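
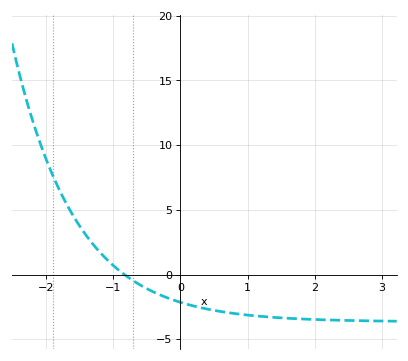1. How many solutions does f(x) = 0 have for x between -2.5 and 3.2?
1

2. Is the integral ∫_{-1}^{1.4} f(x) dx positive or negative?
negative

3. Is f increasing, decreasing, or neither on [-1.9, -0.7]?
decreasing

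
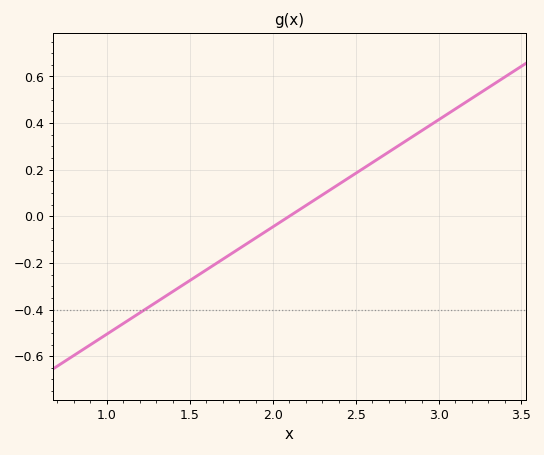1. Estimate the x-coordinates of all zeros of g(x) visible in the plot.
2.1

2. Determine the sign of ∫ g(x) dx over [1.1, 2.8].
negative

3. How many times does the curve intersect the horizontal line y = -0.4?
1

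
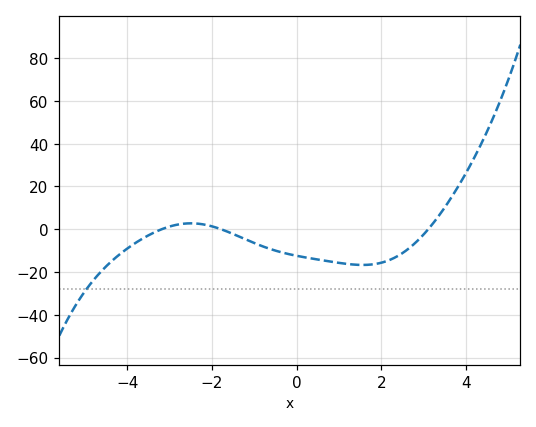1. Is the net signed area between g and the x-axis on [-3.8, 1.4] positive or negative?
negative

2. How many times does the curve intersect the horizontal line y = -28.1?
1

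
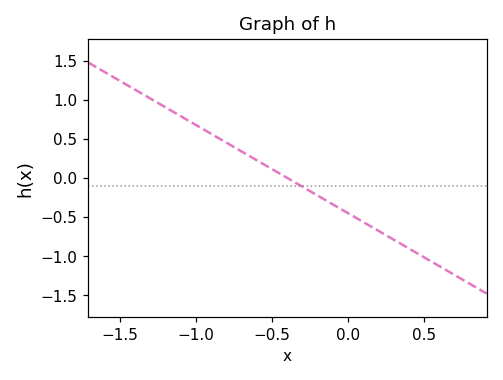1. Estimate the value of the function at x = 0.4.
-0.9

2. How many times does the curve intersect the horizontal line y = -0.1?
1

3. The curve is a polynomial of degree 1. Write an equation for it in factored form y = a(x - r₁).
y = -1.13(x + 0.4)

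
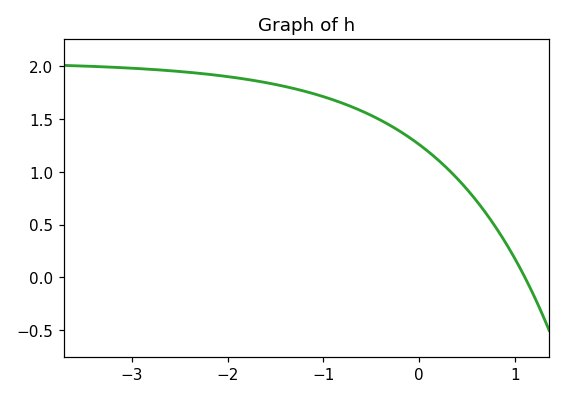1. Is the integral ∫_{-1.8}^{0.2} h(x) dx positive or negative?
positive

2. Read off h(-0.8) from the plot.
1.65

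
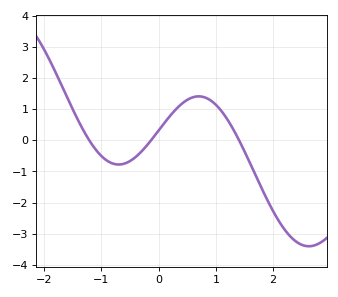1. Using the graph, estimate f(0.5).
1.3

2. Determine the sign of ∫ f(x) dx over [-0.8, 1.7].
positive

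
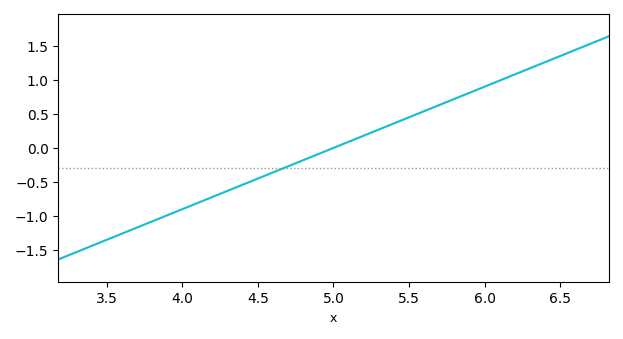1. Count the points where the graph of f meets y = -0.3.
1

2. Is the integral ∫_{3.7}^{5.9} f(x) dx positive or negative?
negative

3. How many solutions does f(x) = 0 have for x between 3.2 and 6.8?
1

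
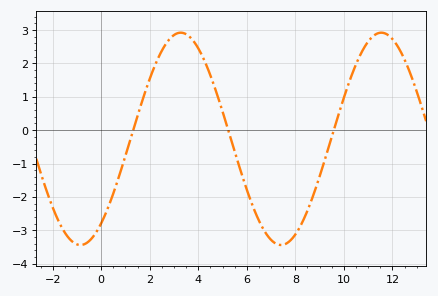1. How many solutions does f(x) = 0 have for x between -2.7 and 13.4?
3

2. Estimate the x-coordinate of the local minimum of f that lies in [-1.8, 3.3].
-0.861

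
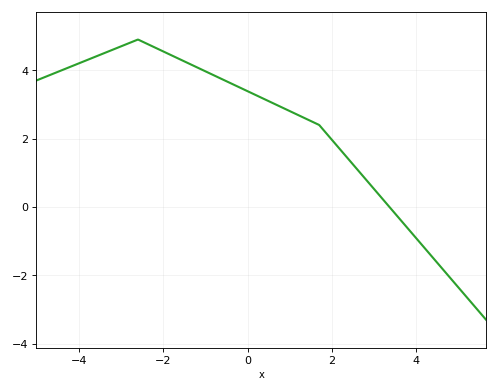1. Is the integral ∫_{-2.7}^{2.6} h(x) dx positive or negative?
positive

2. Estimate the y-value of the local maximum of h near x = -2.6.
4.9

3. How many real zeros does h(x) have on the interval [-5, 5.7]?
1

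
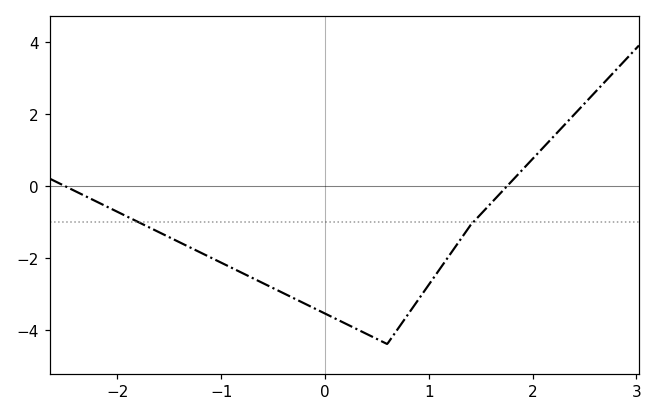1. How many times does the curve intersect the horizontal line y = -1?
2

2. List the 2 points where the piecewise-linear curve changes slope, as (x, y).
(0.6, -4.4); (1.4, -1.1)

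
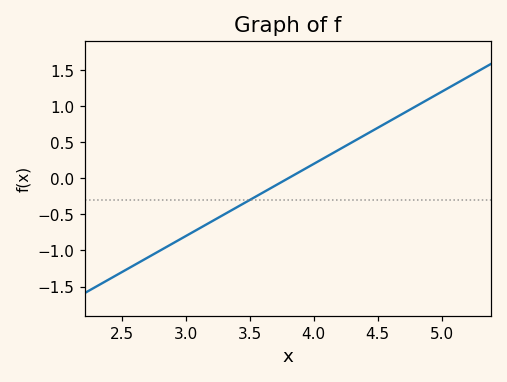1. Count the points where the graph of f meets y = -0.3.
1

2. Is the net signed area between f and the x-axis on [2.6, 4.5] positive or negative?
negative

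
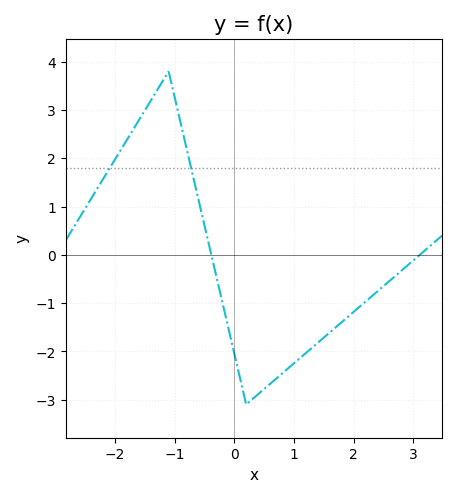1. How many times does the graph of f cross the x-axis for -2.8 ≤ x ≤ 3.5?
2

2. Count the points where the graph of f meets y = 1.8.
2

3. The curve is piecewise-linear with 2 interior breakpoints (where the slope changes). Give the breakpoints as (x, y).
(-1.1, 3.8); (0.2, -3.1)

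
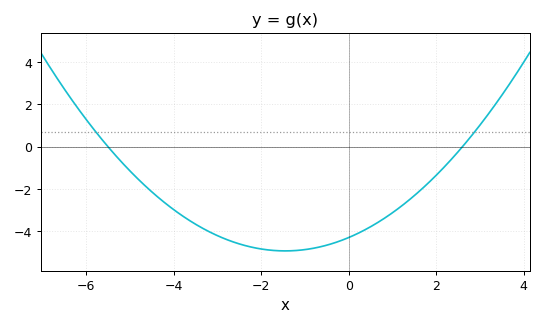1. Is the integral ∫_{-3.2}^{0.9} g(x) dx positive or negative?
negative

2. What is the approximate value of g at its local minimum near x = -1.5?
-5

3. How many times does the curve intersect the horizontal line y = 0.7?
2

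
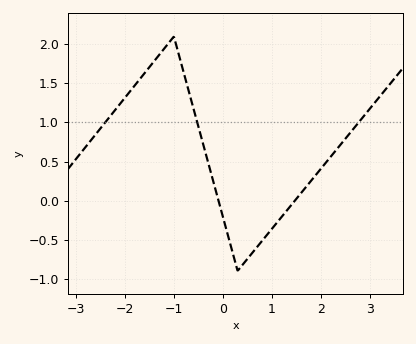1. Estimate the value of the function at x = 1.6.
0.1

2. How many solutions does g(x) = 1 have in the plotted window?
3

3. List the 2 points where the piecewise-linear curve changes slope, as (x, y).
(-1, 2.1); (0.3, -0.9)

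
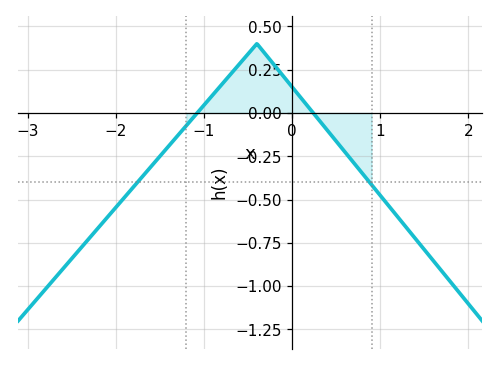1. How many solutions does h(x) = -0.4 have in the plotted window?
2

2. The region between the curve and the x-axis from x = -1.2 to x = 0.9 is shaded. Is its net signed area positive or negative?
positive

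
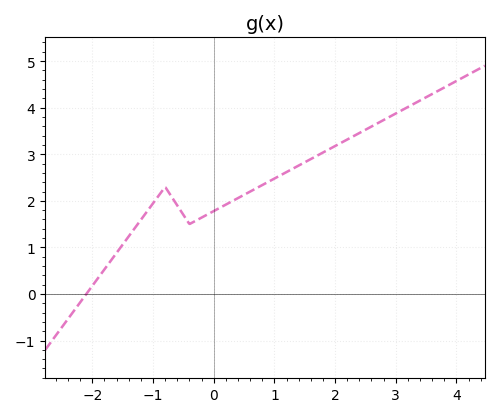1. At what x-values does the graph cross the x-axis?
-2.1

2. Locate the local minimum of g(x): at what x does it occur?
-0.4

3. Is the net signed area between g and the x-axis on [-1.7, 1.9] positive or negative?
positive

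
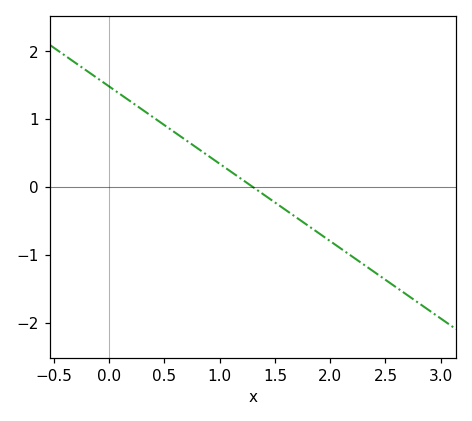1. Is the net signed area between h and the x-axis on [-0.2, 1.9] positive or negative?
positive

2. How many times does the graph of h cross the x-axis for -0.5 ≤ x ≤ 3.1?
1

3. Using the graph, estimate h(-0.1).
1.6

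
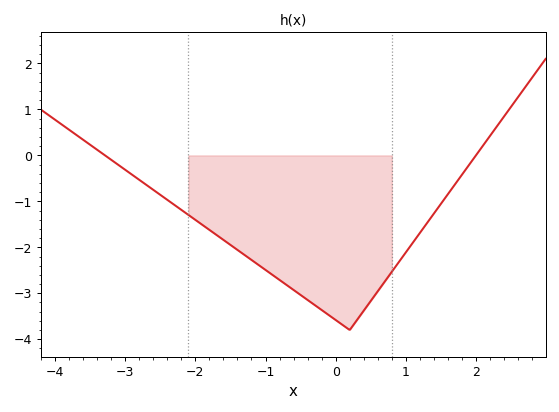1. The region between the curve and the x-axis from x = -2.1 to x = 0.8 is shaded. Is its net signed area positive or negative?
negative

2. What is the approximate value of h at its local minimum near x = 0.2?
-3.8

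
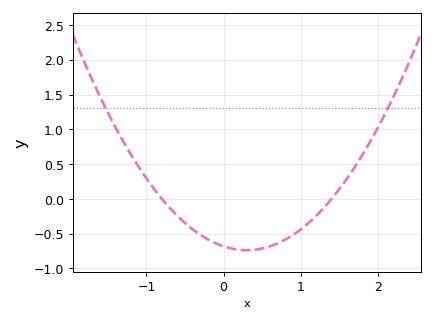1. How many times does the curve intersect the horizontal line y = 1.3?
2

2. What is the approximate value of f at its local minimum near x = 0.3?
-0.75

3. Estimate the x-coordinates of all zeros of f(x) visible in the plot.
-0.8, 1.4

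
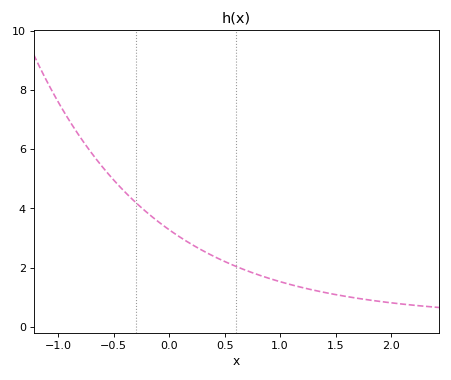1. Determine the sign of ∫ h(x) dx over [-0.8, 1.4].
positive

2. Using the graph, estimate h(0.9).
1.64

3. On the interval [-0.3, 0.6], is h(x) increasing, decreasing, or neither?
decreasing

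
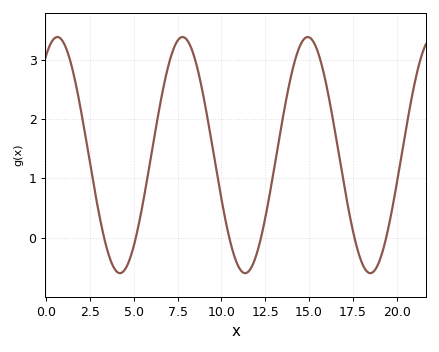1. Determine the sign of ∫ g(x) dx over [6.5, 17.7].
positive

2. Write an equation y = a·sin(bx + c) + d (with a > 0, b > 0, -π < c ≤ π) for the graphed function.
y = 1.99sin(0.88x + 1) + 1.39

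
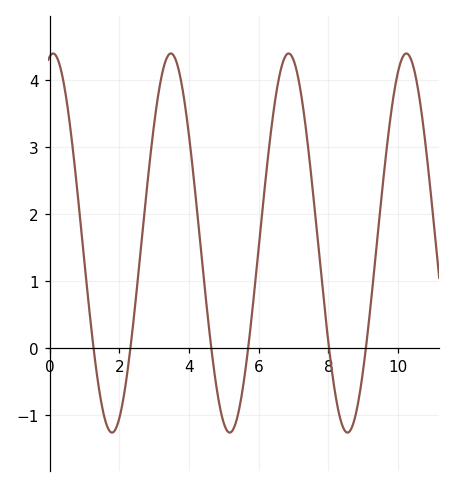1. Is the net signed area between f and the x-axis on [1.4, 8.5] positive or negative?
positive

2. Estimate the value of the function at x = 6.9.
4.39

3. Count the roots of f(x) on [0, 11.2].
6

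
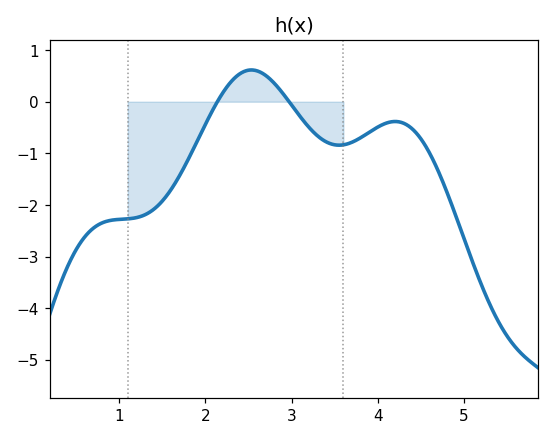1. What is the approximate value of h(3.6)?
-0.834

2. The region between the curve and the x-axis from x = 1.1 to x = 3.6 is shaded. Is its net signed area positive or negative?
negative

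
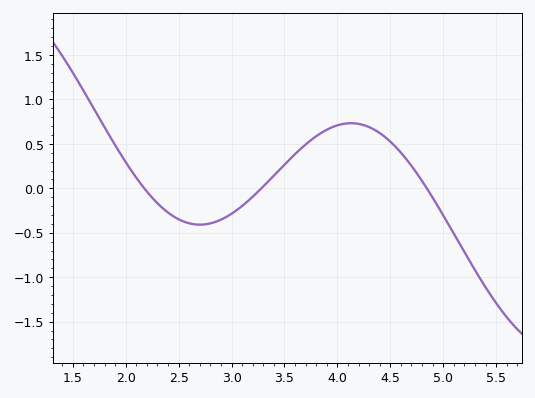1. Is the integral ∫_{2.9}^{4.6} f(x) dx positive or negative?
positive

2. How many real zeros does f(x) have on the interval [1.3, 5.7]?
3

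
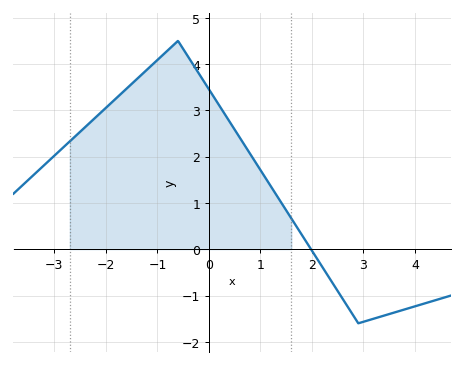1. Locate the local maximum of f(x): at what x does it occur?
-0.6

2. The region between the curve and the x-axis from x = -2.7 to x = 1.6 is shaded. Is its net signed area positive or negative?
positive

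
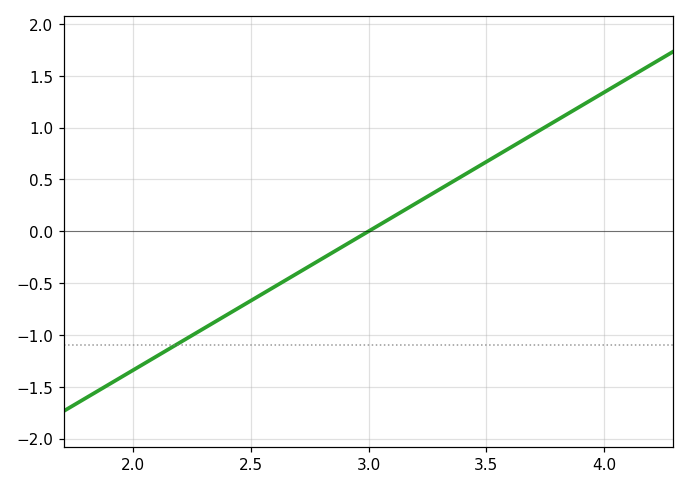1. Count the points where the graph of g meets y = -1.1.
1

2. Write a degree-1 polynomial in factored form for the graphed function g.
y = 1.34(x - 3)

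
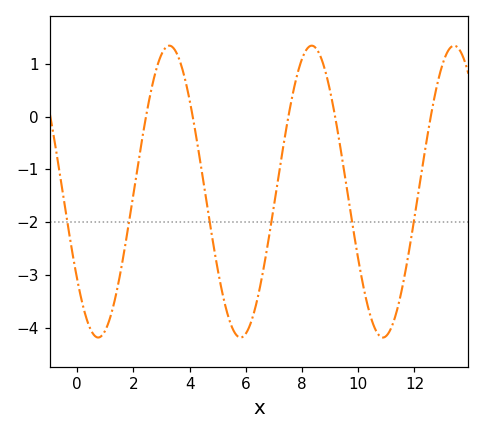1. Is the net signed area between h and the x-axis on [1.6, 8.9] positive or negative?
negative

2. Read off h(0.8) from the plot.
-4.2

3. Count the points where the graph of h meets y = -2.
6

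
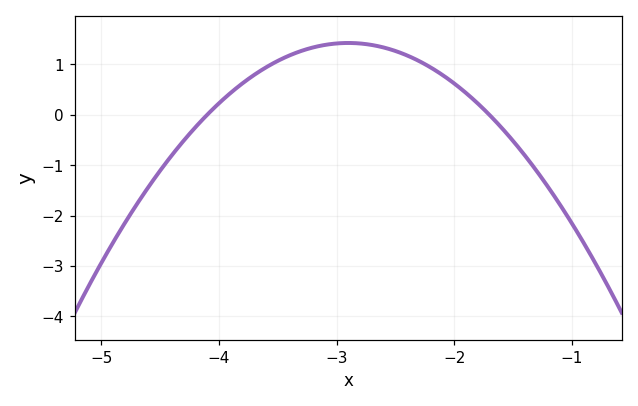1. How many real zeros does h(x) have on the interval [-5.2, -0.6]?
2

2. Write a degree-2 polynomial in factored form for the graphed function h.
y = -0.99(x + 4.1)(x + 1.7)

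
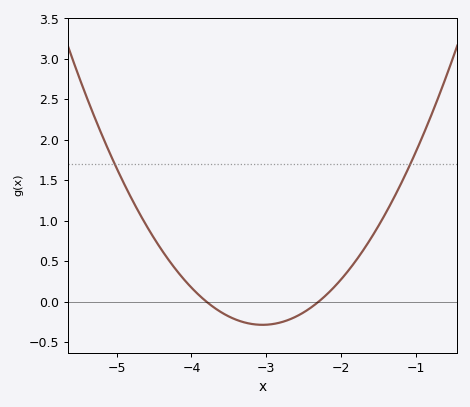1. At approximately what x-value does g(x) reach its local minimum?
-3.05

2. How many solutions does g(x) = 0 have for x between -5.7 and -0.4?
2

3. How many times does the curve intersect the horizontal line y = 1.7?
2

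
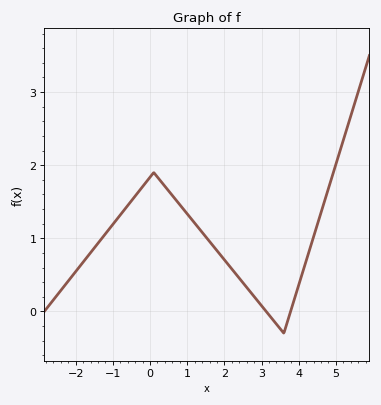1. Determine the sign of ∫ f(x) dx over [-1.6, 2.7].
positive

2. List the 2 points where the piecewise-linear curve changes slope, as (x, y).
(0.1, 1.9); (3.6, -0.3)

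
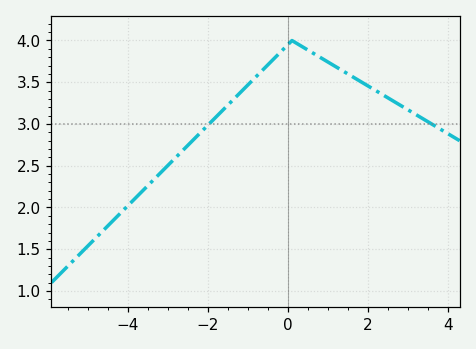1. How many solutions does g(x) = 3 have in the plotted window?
2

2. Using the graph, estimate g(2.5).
3.31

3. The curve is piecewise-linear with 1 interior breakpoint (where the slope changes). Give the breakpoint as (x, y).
(0.1, 4)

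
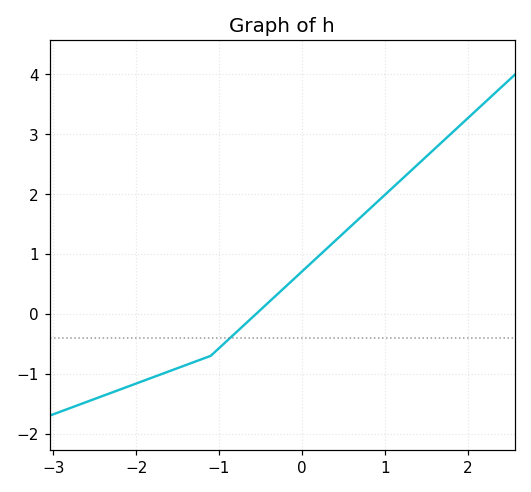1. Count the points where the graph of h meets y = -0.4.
1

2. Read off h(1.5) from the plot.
2.6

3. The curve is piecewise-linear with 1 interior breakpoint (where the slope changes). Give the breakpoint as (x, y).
(-1.1, -0.7)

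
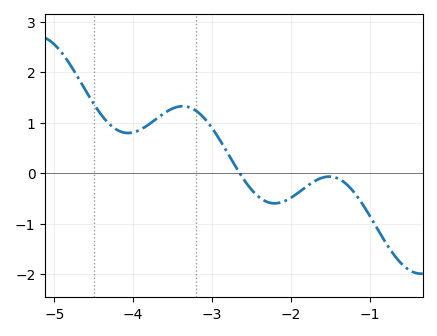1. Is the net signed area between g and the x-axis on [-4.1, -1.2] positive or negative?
positive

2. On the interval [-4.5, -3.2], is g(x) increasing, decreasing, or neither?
neither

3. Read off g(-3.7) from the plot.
1.08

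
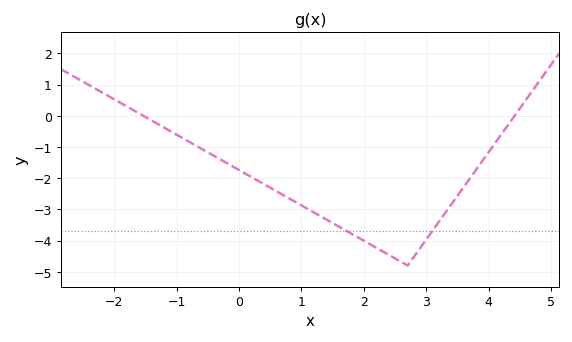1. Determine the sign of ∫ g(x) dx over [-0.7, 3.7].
negative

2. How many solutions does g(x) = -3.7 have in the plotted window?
2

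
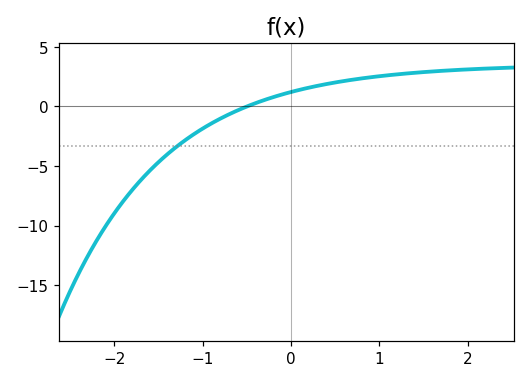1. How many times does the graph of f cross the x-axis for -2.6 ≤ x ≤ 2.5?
1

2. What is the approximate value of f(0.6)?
2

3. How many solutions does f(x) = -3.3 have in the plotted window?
1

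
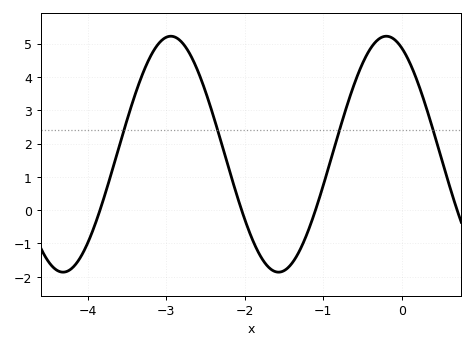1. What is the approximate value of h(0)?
4.87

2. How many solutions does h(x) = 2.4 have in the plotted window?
4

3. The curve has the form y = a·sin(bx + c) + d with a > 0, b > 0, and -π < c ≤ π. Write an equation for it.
y = 3.54sin(2.29x + 2.02) + 1.68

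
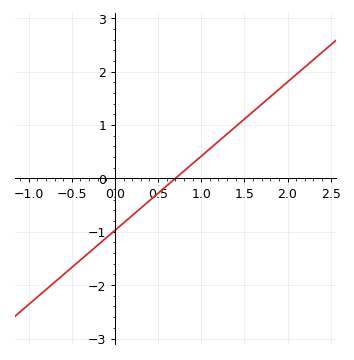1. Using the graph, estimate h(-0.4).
-1.53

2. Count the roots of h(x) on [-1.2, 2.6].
1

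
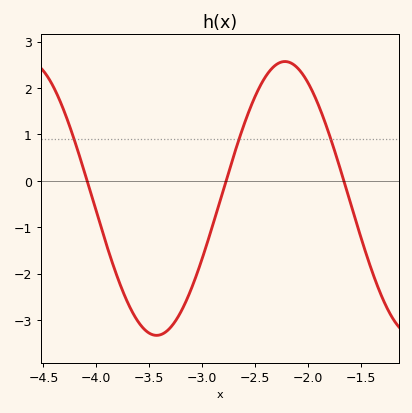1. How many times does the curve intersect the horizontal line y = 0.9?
3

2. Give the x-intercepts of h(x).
-4.09, -2.77, -1.66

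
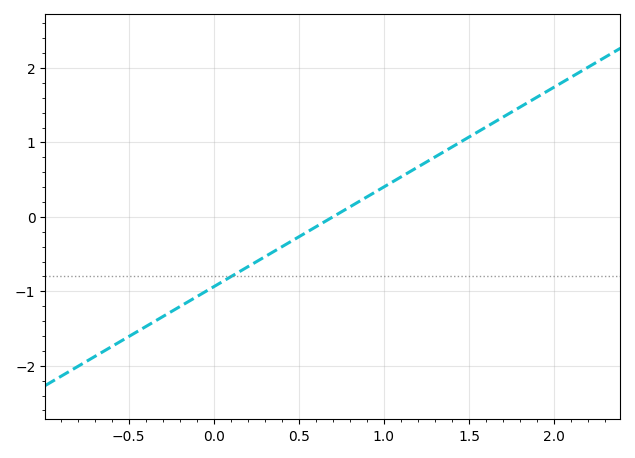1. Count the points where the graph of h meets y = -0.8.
1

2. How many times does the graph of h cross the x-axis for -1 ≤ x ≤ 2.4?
1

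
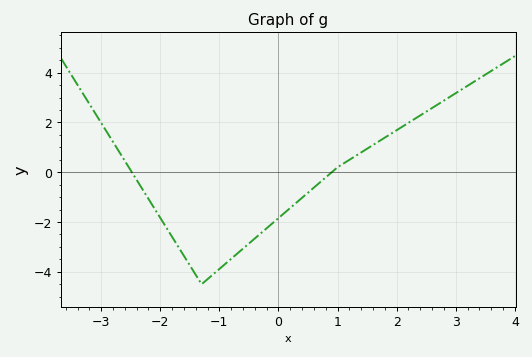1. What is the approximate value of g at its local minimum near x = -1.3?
-4.4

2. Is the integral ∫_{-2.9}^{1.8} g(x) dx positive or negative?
negative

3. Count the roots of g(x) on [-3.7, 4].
2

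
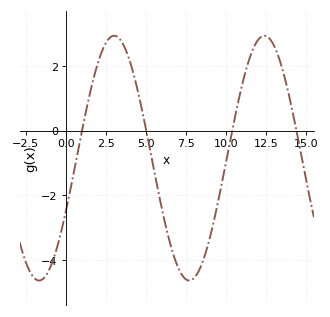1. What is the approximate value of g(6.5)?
-3.4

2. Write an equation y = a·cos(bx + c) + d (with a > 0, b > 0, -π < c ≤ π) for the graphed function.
y = 3.79cos(0.67x - 2) - 0.85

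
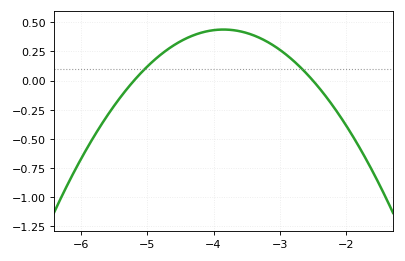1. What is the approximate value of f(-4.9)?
0.173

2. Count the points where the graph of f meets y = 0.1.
2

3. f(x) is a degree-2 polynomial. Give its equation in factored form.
y = -0.24(x + 5.2)(x + 2.5)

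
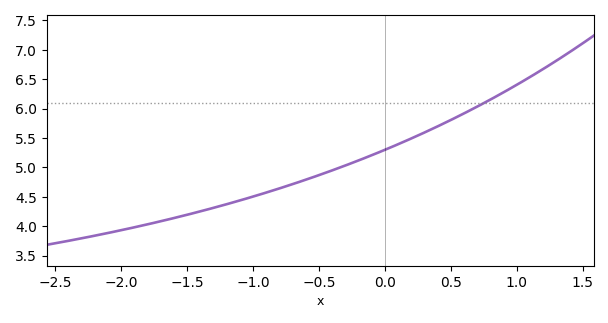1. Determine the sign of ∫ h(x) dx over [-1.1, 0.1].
positive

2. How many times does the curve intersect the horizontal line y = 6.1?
1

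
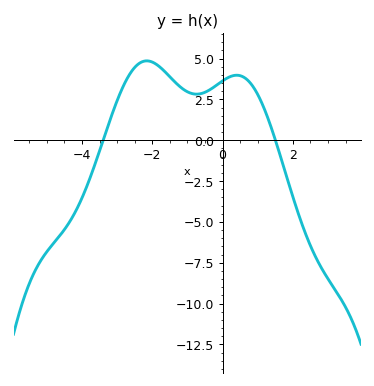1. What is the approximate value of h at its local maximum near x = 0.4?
3.98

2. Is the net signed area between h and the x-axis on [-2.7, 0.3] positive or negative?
positive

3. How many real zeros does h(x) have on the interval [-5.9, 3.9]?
2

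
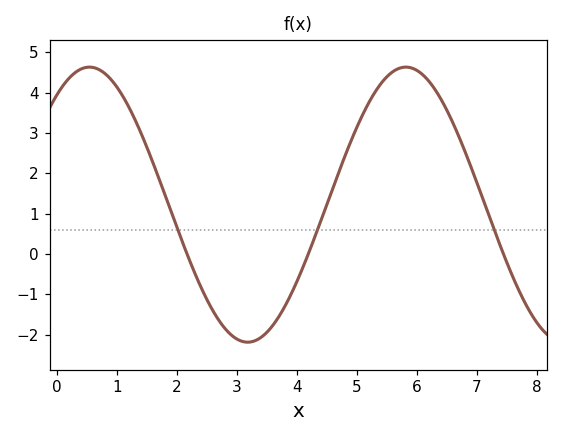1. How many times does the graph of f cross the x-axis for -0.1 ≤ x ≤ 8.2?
3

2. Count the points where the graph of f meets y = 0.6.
3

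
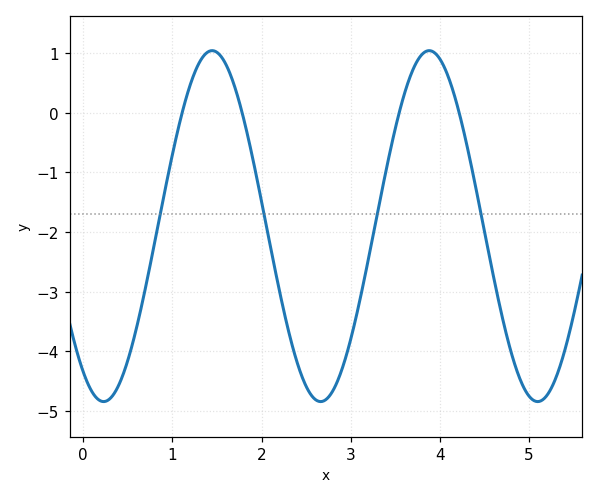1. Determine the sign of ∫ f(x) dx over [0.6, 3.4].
negative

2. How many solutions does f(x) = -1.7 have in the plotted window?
4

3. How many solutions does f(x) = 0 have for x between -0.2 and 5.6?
4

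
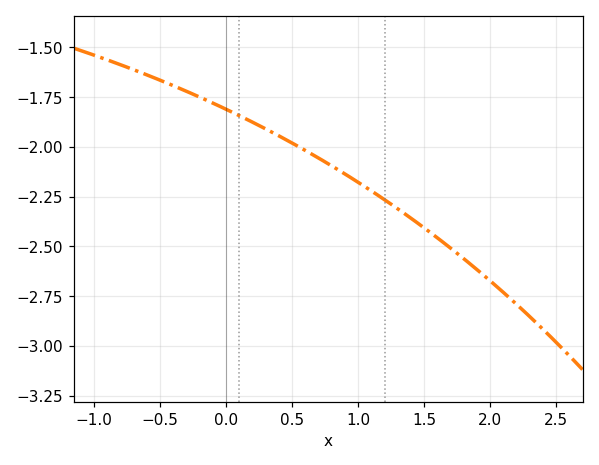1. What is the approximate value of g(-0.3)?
-1.72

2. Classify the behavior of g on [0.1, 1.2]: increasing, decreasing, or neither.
decreasing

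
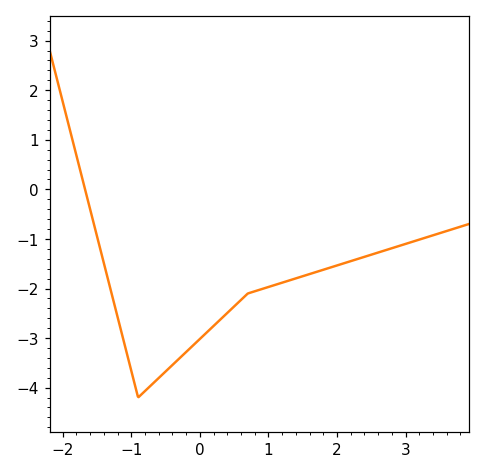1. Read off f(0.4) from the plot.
-2.5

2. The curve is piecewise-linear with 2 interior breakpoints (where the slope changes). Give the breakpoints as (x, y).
(-0.9, -4.2); (0.7, -2.1)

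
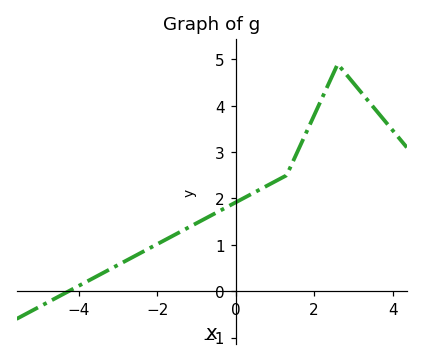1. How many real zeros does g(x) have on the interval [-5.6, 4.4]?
1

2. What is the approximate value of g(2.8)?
4.7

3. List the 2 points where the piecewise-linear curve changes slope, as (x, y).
(1.3, 2.5); (2.6, 4.9)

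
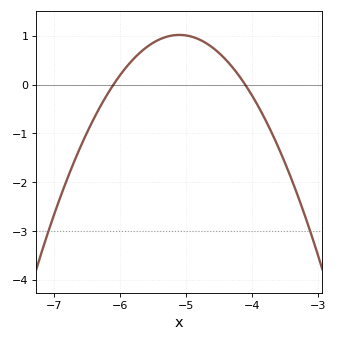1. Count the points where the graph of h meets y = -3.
2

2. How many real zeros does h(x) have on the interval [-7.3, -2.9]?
2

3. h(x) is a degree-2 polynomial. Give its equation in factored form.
y = -1.02(x + 6.1)(x + 4.1)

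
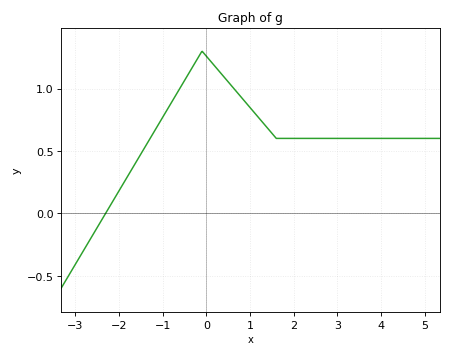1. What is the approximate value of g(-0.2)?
1.24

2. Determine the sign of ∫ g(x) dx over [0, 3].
positive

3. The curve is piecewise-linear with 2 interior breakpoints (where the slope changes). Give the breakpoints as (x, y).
(-0.1, 1.3); (1.6, 0.6)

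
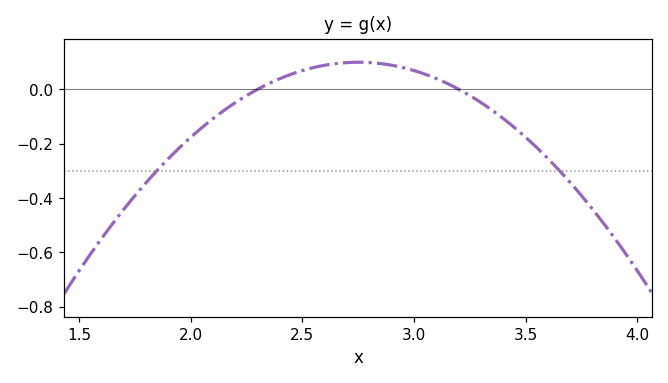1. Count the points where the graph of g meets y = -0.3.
2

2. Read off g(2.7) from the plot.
0.1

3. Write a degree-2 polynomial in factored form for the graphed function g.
y = -0.49(x - 2.3)(x - 3.2)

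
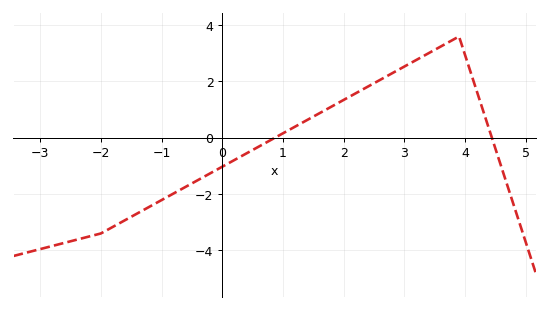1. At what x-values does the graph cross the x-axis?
0.866, 4.44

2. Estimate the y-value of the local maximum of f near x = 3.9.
3.6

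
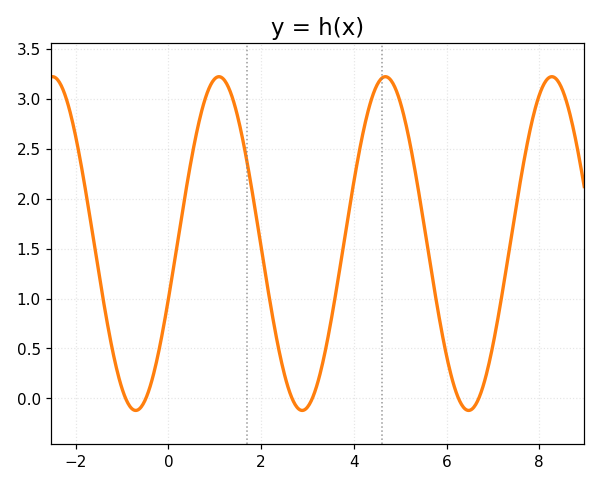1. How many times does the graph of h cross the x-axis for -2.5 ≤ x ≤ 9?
6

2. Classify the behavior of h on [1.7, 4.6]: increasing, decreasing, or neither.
neither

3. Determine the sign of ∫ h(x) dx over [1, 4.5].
positive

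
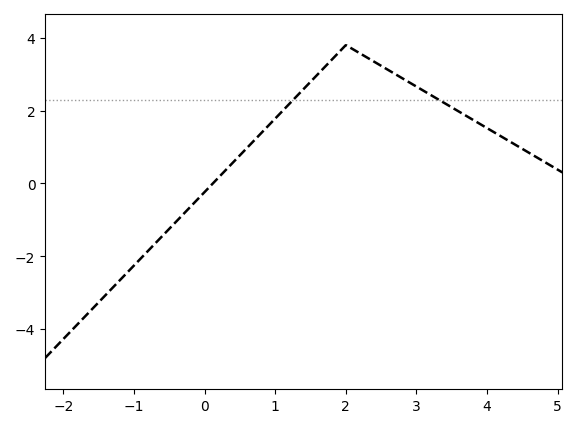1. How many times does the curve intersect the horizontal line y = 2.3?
2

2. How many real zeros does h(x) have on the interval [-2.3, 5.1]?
1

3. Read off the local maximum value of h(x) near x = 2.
3.8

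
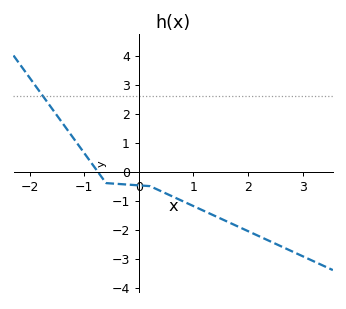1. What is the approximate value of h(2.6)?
-2.58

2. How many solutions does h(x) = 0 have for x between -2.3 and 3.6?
1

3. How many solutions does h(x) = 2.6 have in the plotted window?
1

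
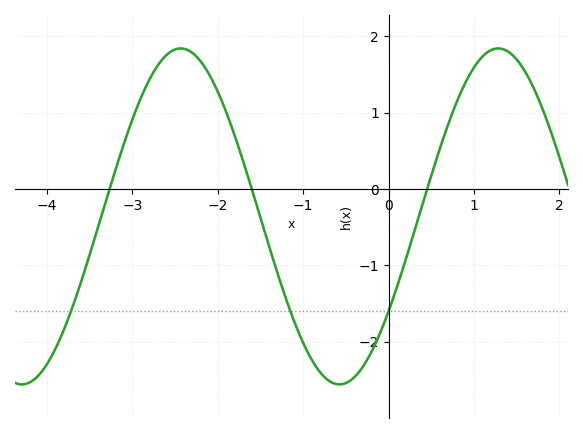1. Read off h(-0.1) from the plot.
-1.89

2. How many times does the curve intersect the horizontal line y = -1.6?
3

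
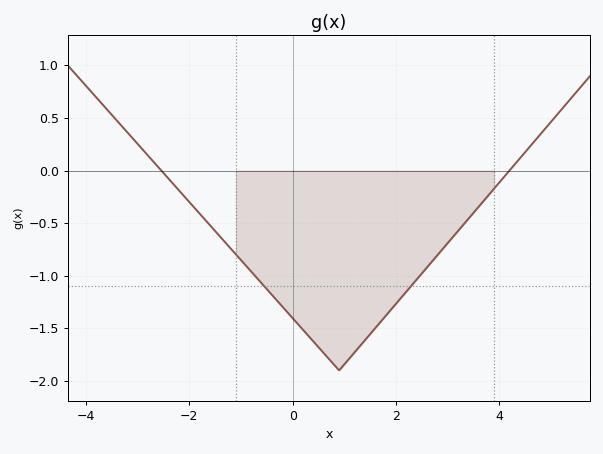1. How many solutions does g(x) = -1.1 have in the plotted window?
2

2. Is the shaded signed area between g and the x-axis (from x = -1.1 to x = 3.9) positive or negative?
negative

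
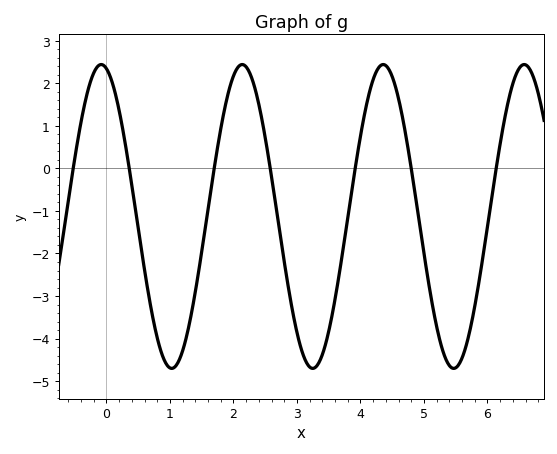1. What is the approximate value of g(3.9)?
-0.17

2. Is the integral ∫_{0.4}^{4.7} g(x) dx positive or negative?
negative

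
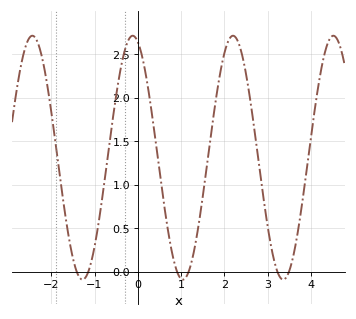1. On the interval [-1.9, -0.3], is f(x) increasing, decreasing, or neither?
neither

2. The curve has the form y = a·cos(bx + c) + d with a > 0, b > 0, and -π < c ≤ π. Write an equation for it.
y = 1.4cos(2.7x + 0.32) + 1.31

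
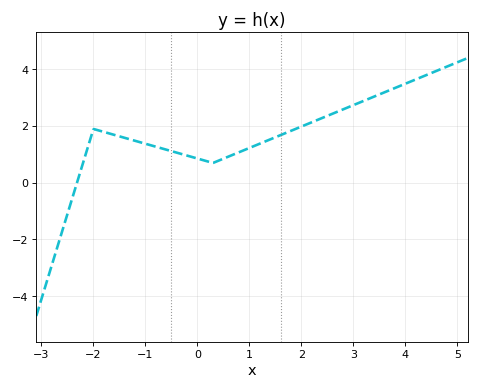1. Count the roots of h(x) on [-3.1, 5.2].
1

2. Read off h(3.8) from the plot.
3.34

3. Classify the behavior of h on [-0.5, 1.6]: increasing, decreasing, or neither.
neither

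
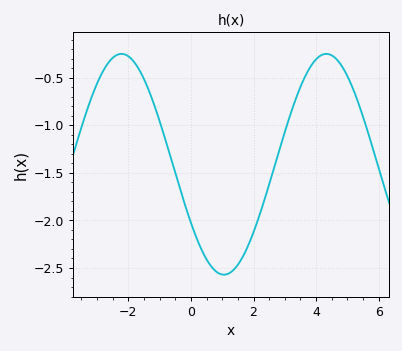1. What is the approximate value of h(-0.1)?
-1.93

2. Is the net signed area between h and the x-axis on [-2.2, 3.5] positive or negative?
negative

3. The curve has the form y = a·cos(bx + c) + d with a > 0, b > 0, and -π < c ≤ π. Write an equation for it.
y = 1.16cos(0.96x + 2.13) - 1.41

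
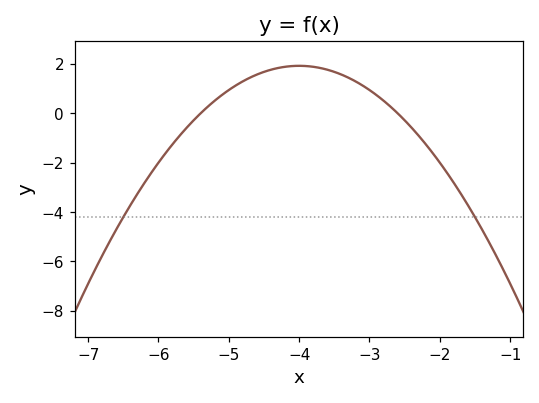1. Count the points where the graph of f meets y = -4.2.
2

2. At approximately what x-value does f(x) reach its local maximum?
-4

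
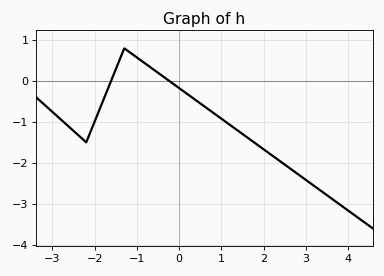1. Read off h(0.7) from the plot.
-0.698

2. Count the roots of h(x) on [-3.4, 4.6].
2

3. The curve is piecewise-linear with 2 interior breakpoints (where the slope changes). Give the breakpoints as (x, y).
(-2.2, -1.5); (-1.3, 0.8)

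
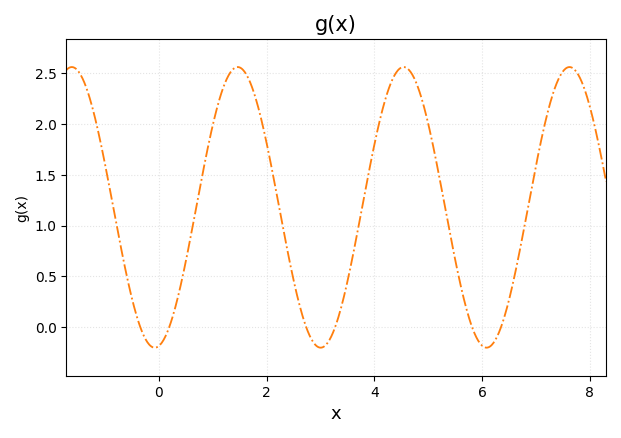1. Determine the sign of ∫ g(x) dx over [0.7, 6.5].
positive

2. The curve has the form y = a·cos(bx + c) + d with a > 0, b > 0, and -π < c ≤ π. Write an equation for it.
y = 1.38cos(2.04x - 2.98) + 1.18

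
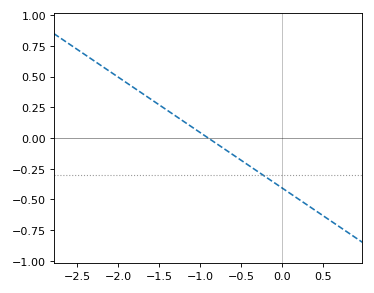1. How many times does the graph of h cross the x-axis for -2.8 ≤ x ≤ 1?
1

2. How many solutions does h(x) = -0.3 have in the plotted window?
1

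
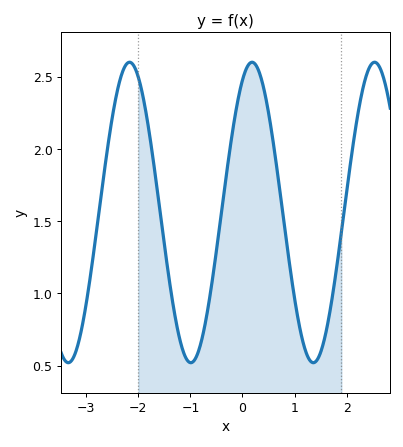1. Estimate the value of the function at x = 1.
0.95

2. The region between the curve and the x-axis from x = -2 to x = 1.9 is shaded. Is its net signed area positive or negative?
positive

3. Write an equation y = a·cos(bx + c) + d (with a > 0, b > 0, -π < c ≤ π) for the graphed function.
y = 1.04cos(2.7x - 0.49) + 1.56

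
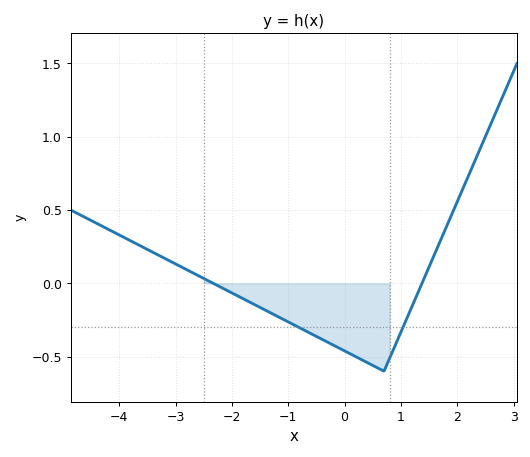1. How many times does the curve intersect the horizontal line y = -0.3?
2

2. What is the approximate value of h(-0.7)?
-0.3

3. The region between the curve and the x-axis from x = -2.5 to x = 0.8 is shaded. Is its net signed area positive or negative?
negative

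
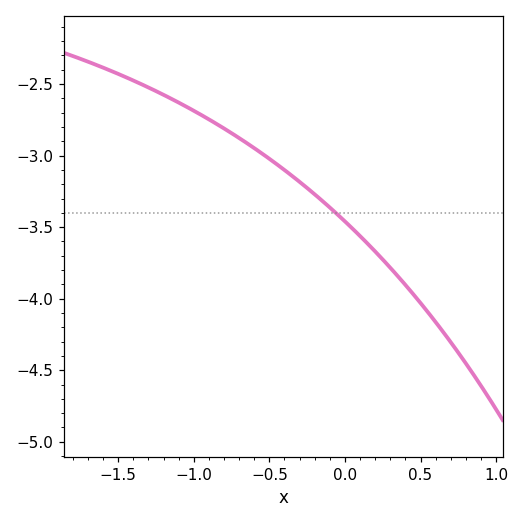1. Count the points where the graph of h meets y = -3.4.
1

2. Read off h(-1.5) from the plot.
-2.45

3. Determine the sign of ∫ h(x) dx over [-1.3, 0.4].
negative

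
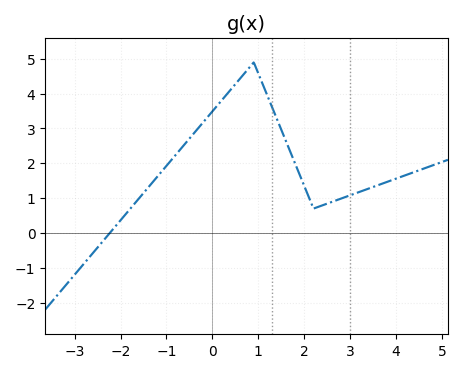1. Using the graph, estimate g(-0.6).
2.55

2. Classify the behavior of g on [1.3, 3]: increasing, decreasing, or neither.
neither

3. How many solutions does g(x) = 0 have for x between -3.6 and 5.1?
1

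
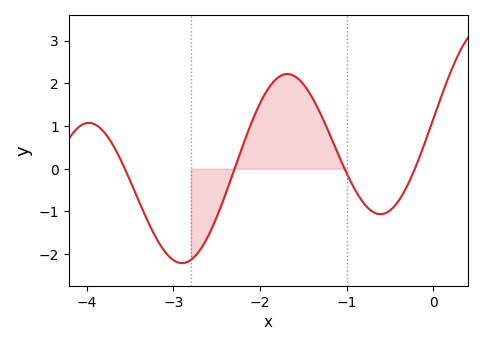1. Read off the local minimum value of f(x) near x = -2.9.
-2.21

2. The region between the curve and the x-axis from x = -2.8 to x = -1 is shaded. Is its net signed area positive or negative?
positive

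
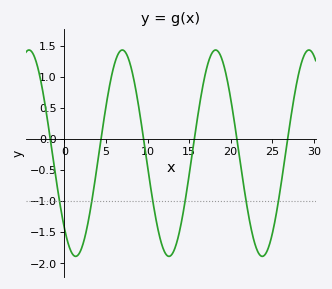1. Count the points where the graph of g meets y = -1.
6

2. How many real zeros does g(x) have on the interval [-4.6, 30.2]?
6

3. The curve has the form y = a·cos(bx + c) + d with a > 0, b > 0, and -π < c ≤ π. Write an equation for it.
y = 1.66cos(0.56x + 2.38) - 0.23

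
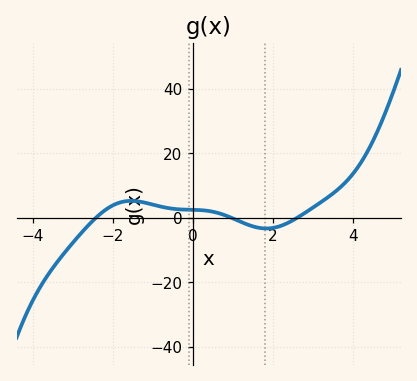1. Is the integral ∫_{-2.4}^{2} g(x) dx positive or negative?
positive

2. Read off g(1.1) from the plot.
0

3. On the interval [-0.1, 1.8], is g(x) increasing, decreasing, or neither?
decreasing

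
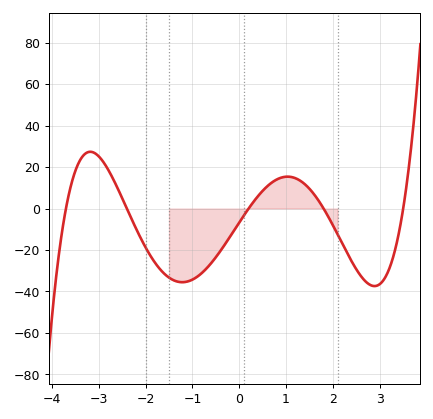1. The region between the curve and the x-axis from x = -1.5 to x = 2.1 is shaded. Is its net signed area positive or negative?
negative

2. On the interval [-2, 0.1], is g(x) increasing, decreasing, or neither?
neither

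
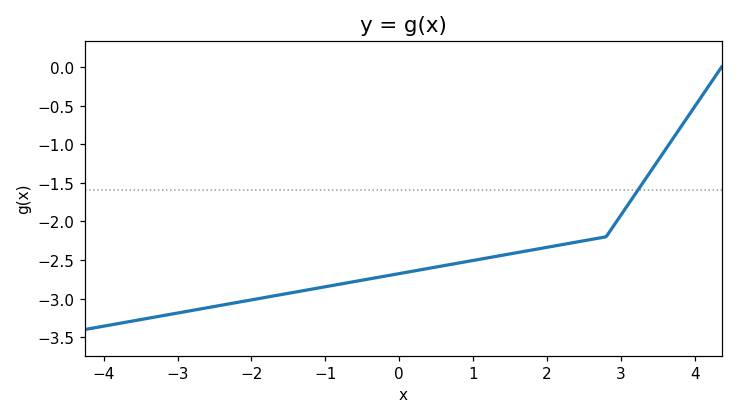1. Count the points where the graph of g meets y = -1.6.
1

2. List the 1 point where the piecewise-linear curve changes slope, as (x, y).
(2.8, -2.2)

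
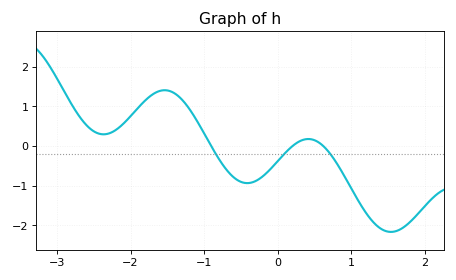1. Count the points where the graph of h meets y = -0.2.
3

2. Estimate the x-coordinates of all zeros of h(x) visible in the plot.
-0.9, 0.2, 0.6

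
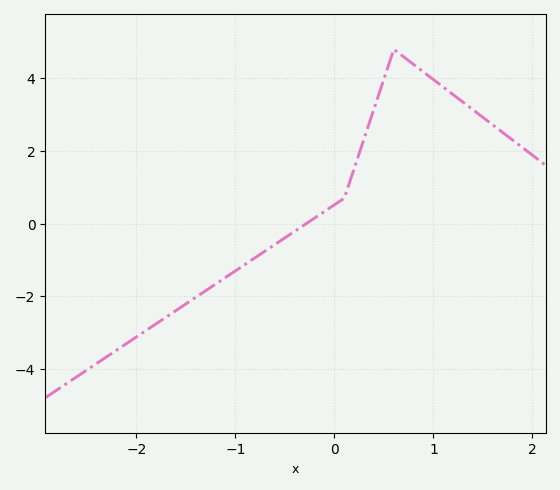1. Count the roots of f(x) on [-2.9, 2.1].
1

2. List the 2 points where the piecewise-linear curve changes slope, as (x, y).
(0.1, 0.7); (0.6, 4.8)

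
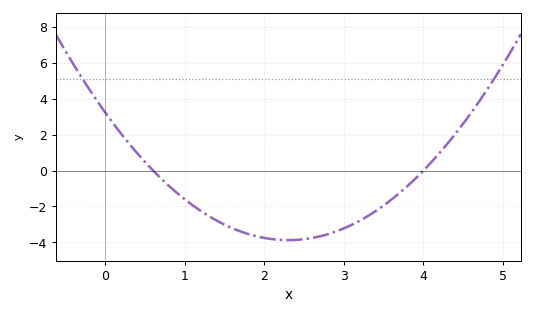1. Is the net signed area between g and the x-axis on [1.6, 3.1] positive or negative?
negative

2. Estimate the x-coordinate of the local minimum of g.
2.3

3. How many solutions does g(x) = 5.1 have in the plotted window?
2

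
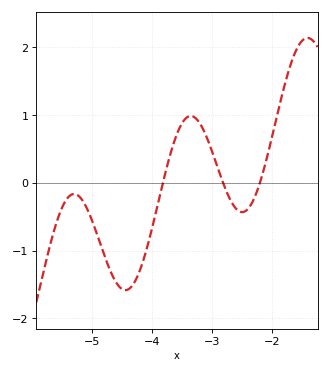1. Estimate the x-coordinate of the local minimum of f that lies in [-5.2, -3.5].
-4.4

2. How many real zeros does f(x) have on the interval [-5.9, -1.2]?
3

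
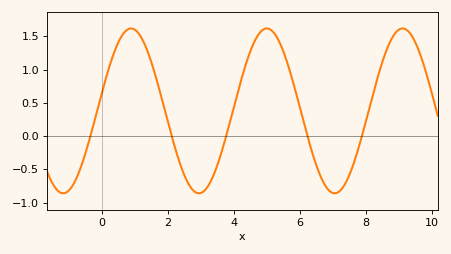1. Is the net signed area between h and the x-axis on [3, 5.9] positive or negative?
positive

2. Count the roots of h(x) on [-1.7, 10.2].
5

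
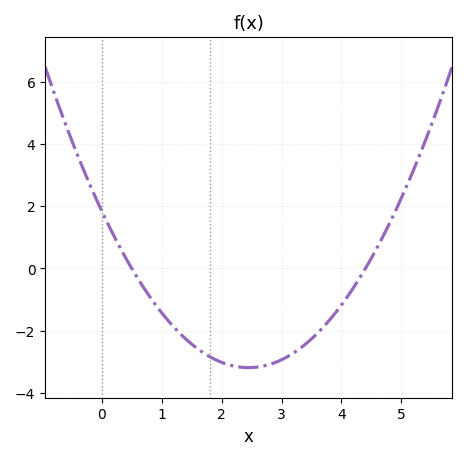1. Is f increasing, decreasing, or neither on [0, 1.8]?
decreasing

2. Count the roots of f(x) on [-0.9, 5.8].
2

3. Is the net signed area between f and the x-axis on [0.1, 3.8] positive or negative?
negative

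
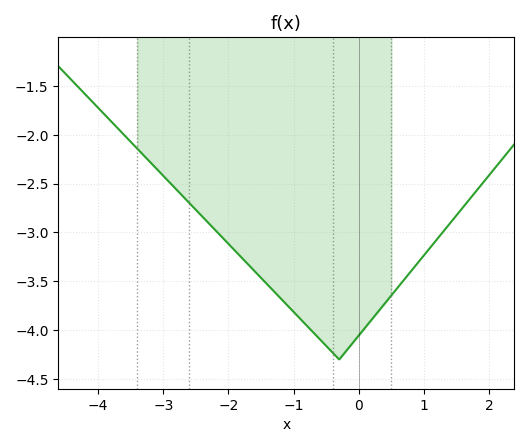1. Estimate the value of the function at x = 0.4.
-3.75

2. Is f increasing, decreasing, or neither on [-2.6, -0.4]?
decreasing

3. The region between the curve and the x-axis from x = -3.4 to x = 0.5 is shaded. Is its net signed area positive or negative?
negative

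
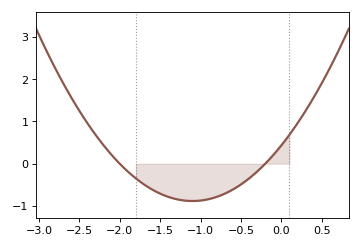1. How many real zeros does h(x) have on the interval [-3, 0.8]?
2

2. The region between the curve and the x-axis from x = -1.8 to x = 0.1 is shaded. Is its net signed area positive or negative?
negative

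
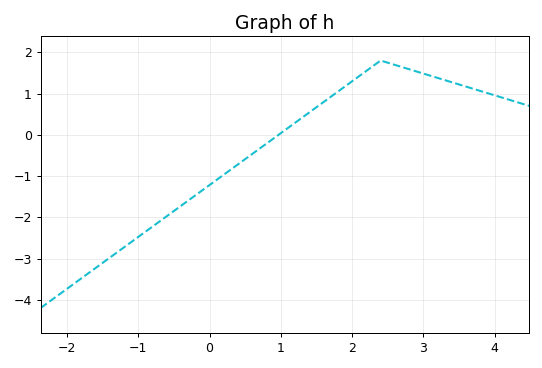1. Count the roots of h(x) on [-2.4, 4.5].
1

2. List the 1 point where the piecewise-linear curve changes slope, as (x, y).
(2.4, 1.8)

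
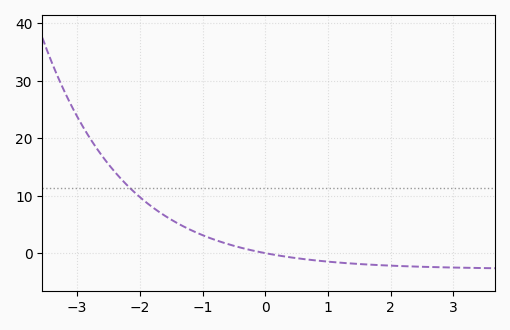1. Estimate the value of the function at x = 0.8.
-1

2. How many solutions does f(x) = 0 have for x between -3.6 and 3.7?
1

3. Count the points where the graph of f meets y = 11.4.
1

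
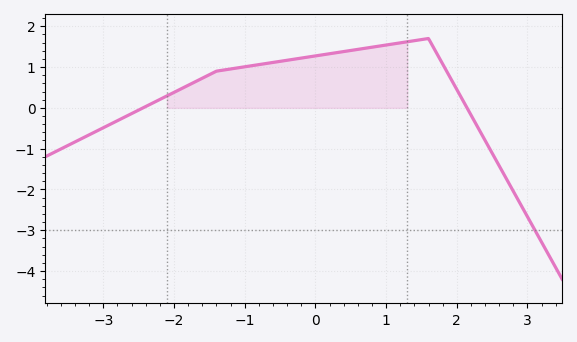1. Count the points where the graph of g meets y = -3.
1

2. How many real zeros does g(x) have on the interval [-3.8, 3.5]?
2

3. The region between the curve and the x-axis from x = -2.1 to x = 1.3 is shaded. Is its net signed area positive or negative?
positive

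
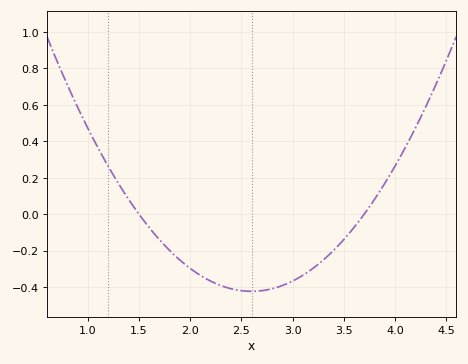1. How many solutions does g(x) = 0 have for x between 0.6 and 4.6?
2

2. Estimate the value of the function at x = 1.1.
0.364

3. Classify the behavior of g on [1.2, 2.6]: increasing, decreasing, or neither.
decreasing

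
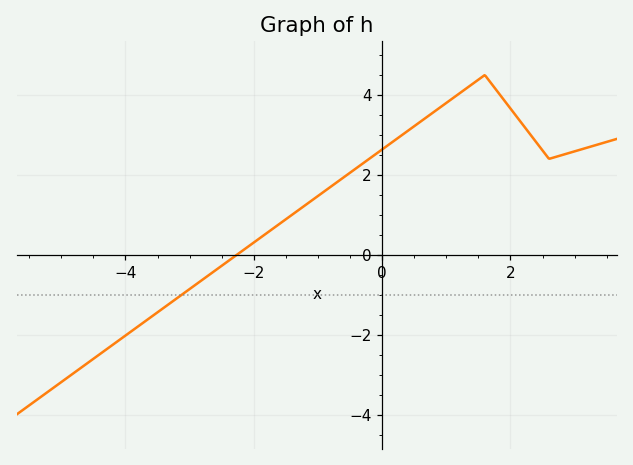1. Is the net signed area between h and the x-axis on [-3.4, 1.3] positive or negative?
positive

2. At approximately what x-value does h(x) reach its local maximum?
1.6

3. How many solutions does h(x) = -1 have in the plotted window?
1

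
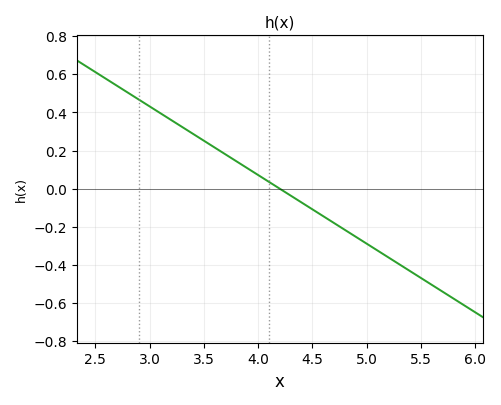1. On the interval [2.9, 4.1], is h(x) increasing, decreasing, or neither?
decreasing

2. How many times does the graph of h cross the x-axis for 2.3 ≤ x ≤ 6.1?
1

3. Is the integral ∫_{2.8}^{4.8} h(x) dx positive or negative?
positive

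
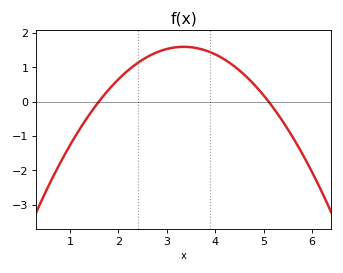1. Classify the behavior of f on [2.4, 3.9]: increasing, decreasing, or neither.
neither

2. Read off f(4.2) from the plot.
1.2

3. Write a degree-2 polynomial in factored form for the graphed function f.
y = -0.52(x - 1.6)(x - 5.1)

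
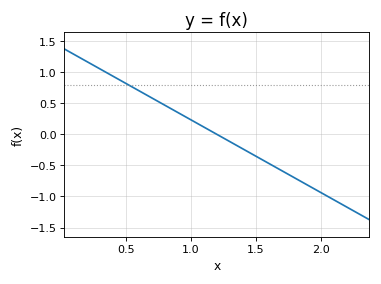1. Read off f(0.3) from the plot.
1.05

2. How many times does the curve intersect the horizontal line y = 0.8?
1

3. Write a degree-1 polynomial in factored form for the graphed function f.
y = -1.17(x - 1.2)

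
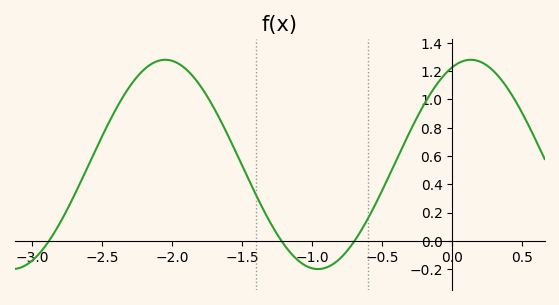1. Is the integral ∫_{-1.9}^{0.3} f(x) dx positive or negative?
positive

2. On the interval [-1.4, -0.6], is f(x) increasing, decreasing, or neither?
neither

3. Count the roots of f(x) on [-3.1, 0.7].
3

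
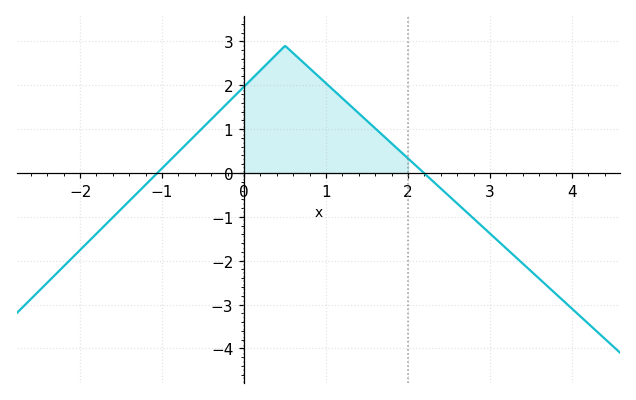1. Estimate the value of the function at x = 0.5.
2.9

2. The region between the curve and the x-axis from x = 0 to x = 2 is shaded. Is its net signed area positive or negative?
positive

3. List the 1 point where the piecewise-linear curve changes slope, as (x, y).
(0.5, 2.9)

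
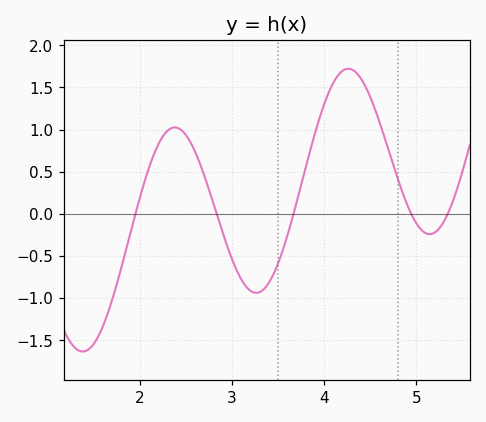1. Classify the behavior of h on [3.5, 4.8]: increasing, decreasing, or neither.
neither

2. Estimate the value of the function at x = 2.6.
0.739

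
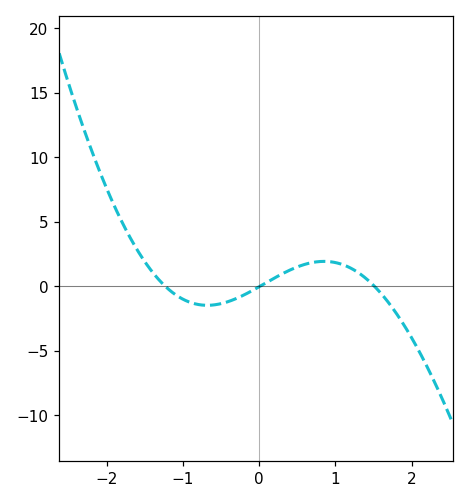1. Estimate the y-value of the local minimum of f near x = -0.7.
-1.46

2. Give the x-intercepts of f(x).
-1.23, 0.008, 1.51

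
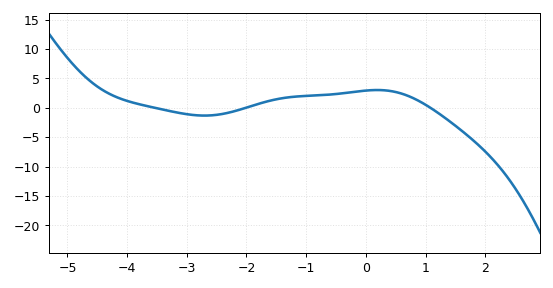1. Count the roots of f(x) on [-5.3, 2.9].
3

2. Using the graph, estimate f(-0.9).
2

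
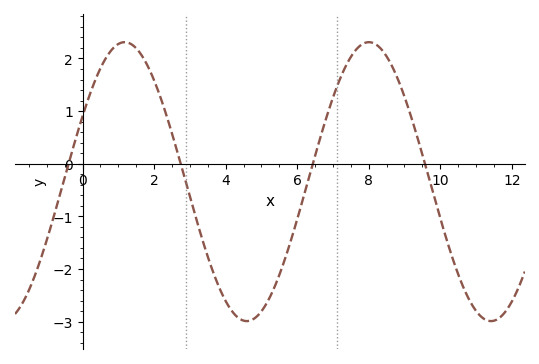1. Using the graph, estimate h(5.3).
-2.45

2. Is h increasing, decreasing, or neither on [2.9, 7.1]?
neither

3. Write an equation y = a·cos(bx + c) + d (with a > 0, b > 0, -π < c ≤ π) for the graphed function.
y = 2.65cos(0.92x - 1.08) - 0.34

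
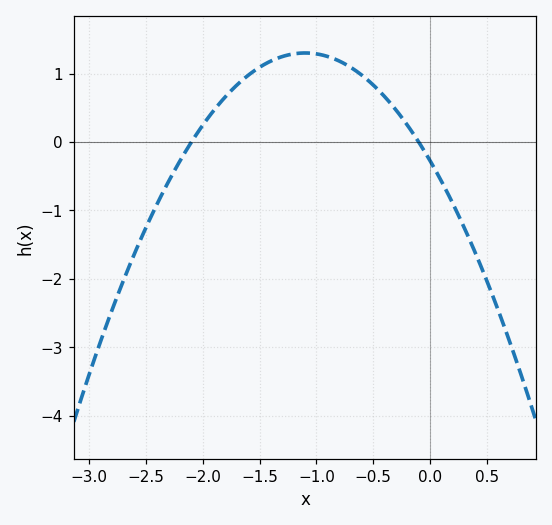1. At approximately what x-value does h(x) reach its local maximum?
-1.1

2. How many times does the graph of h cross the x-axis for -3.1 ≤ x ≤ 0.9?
2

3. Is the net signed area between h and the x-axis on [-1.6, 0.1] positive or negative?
positive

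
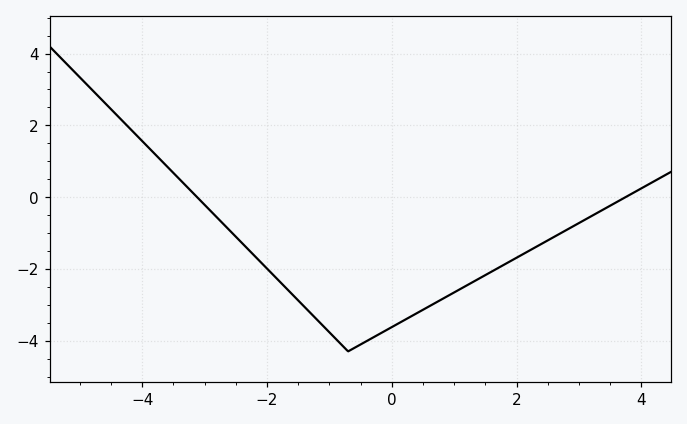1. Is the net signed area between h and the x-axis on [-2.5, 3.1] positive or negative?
negative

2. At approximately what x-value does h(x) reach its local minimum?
-0.7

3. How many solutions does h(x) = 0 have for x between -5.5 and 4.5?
2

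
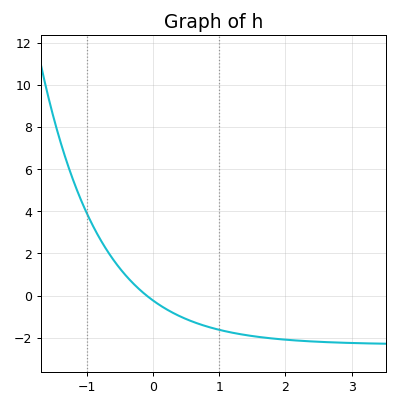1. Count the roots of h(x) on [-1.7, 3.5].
1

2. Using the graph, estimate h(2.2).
-2.2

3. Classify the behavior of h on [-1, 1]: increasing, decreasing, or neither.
decreasing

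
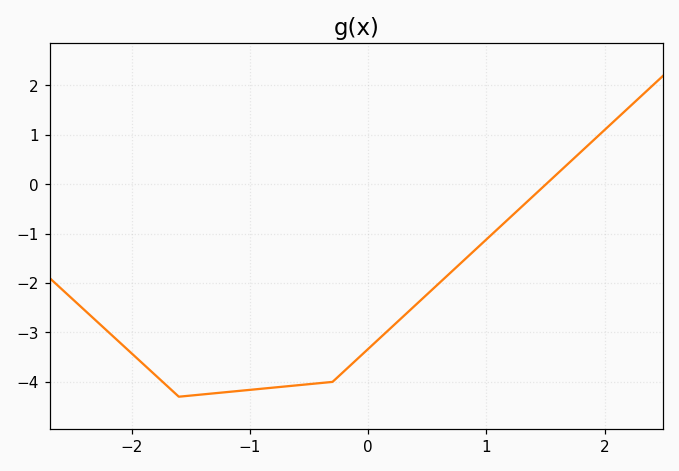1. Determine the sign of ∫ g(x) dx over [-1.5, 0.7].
negative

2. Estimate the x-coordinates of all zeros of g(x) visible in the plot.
1.5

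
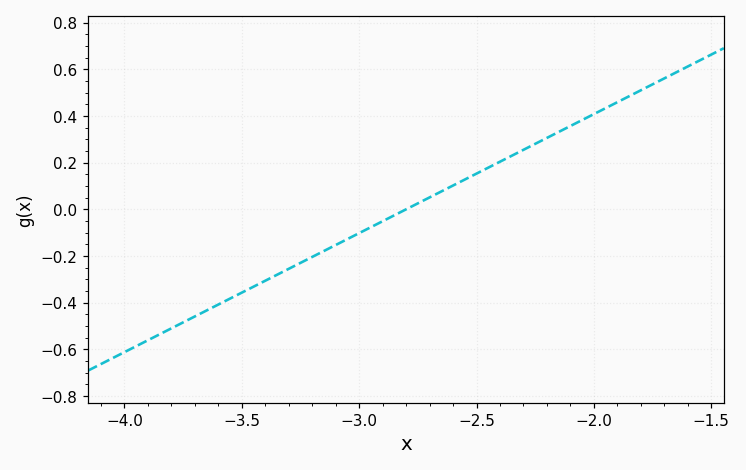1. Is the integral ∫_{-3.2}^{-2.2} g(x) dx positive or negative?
positive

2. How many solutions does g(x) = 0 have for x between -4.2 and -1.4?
1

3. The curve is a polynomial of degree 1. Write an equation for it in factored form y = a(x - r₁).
y = 0.51(x + 2.8)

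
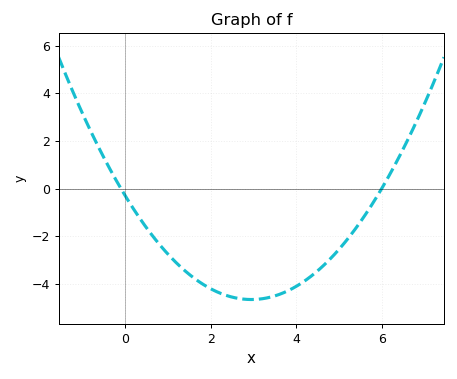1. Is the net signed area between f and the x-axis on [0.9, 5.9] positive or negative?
negative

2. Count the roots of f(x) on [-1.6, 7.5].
2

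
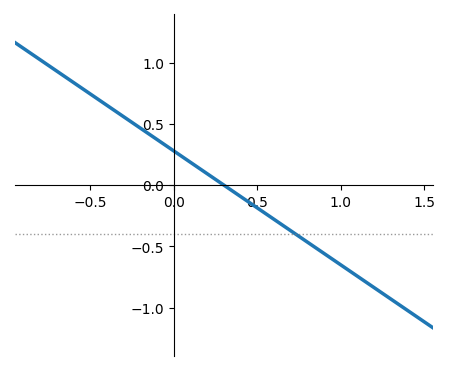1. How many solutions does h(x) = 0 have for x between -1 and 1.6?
1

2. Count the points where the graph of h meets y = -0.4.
1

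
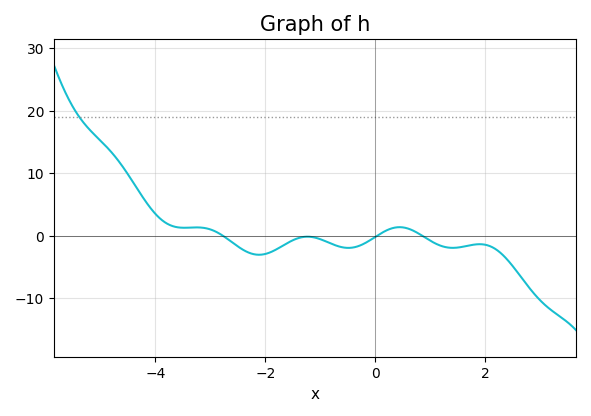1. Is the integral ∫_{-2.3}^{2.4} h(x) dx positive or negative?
negative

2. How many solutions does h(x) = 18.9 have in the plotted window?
1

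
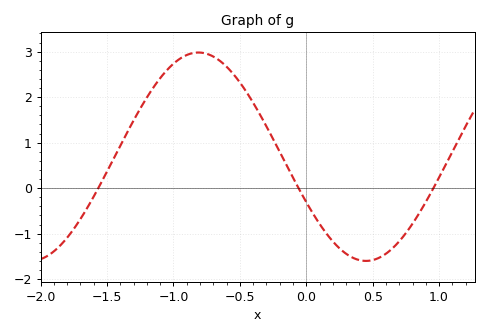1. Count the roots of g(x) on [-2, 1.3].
3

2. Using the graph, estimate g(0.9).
-0.304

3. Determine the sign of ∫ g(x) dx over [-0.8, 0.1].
positive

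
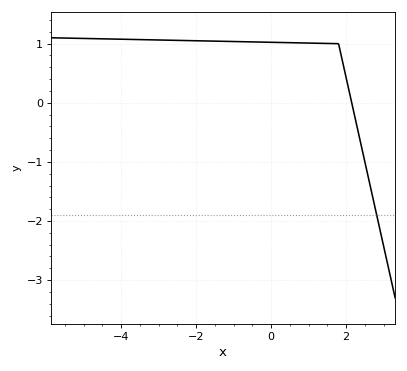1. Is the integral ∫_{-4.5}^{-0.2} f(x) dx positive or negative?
positive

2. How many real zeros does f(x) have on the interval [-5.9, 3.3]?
1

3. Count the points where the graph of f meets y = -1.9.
1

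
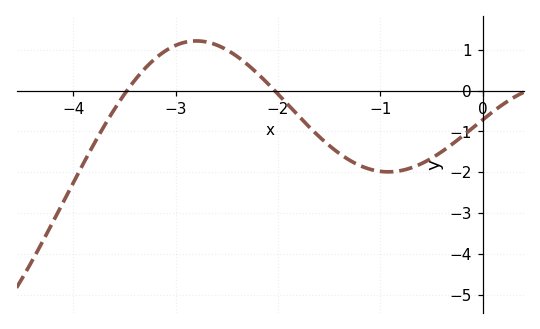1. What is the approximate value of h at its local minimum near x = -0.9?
-1.99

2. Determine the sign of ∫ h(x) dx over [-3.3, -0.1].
negative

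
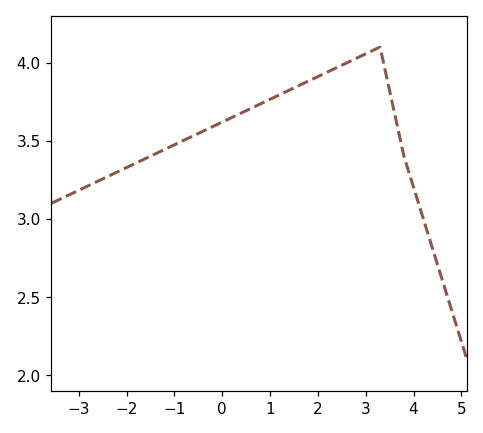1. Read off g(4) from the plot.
3.2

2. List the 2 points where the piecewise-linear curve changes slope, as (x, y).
(3.3, 4.1); (3.8, 3.4)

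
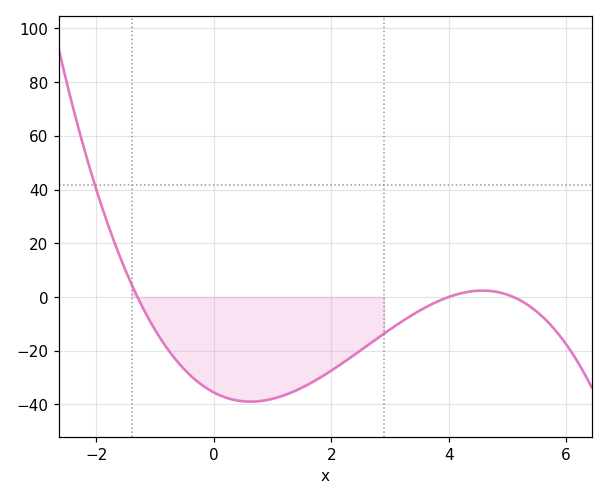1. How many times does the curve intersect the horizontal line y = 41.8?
1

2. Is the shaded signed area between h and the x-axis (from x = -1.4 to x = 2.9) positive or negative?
negative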